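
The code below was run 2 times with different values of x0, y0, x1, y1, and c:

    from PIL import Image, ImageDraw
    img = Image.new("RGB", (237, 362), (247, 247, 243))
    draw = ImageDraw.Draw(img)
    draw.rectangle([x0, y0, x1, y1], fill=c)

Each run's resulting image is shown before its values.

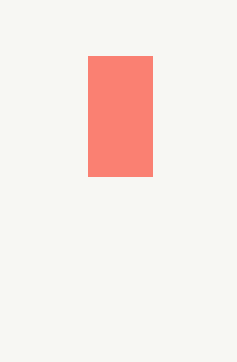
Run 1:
x0 = 88
y0 = 56
x1 = 152
y1 = 176
c = 'salmon'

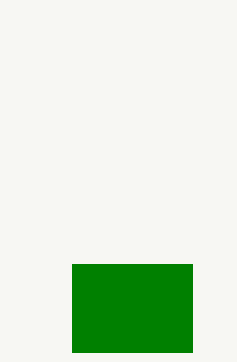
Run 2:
x0 = 72; y0 = 264; x1 = 192; y1 = 352; c = 'green'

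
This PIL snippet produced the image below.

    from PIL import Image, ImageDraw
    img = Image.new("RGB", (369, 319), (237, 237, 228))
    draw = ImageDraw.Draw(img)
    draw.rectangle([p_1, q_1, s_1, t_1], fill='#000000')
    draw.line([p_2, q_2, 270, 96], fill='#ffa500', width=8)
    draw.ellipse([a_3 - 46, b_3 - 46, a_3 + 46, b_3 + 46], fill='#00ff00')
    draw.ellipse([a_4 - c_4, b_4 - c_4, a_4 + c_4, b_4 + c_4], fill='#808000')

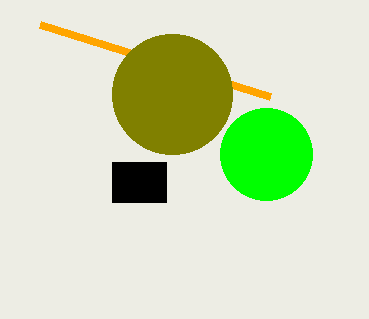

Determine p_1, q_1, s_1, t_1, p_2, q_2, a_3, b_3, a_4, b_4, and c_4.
p_1 = 112, q_1 = 162, s_1 = 166, t_1 = 202, p_2 = 40, q_2 = 24, a_3 = 266, b_3 = 154, a_4 = 172, b_4 = 94, c_4 = 60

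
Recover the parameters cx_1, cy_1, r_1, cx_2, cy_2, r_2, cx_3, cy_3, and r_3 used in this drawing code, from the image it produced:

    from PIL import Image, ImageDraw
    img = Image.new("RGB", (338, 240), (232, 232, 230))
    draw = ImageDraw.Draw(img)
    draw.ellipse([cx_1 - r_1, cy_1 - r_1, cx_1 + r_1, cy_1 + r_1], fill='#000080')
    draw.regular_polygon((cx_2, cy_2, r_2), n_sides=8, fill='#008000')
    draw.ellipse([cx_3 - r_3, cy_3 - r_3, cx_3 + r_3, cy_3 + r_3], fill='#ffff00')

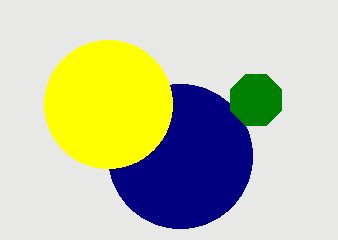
cx_1 = 180, cy_1 = 156, r_1 = 72, cx_2 = 256, cy_2 = 100, r_2 = 28, cx_3 = 108, cy_3 = 104, r_3 = 64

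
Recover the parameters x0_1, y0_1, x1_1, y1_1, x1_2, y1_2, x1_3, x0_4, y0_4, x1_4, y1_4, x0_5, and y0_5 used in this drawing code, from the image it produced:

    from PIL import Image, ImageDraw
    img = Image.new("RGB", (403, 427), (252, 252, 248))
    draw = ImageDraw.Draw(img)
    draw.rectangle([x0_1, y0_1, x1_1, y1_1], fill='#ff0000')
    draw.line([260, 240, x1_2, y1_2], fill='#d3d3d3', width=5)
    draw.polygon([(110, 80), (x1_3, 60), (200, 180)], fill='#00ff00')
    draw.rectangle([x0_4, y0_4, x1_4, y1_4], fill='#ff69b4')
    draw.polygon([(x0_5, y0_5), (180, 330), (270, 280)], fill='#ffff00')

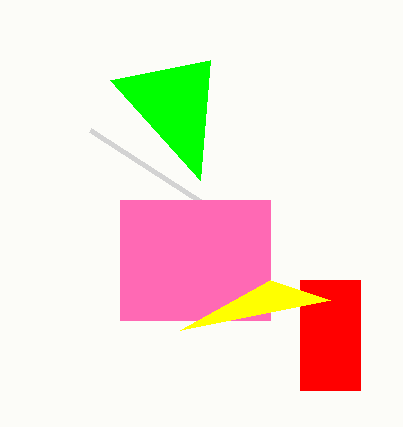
x0_1 = 300
y0_1 = 280
x1_1 = 360
y1_1 = 390
x1_2 = 90
y1_2 = 130
x1_3 = 210
x0_4 = 120
y0_4 = 200
x1_4 = 270
y1_4 = 320
x0_5 = 330
y0_5 = 300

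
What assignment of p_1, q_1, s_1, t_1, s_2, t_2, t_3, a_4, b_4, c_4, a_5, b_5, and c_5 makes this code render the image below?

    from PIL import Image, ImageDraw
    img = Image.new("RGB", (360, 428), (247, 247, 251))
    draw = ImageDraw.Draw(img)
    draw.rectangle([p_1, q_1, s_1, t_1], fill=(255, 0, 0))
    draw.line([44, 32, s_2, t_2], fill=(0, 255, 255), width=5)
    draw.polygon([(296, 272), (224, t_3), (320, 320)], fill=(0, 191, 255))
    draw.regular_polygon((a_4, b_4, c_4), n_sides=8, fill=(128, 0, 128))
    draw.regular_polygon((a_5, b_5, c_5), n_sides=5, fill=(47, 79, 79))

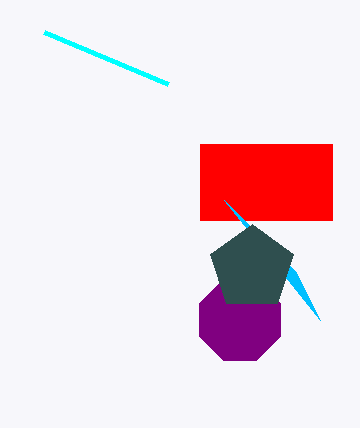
p_1 = 200, q_1 = 144, s_1 = 332, t_1 = 220, s_2 = 168, t_2 = 84, t_3 = 200, a_4 = 240, b_4 = 320, c_4 = 44, a_5 = 252, b_5 = 268, c_5 = 44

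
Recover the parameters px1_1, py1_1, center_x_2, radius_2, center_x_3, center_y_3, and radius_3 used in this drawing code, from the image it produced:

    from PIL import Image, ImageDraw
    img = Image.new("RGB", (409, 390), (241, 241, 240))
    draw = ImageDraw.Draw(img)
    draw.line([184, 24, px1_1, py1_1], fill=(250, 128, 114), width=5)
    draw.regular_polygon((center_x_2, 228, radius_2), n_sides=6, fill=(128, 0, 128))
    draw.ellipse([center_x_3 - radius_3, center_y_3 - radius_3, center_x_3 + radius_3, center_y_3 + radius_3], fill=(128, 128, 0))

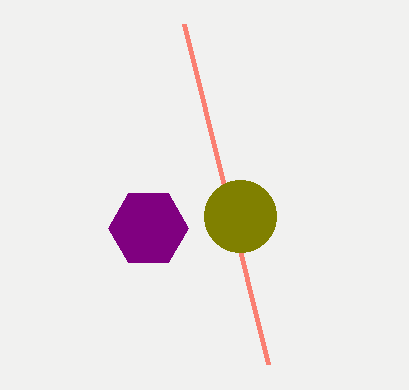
px1_1 = 268; py1_1 = 364; center_x_2 = 148; radius_2 = 40; center_x_3 = 240; center_y_3 = 216; radius_3 = 36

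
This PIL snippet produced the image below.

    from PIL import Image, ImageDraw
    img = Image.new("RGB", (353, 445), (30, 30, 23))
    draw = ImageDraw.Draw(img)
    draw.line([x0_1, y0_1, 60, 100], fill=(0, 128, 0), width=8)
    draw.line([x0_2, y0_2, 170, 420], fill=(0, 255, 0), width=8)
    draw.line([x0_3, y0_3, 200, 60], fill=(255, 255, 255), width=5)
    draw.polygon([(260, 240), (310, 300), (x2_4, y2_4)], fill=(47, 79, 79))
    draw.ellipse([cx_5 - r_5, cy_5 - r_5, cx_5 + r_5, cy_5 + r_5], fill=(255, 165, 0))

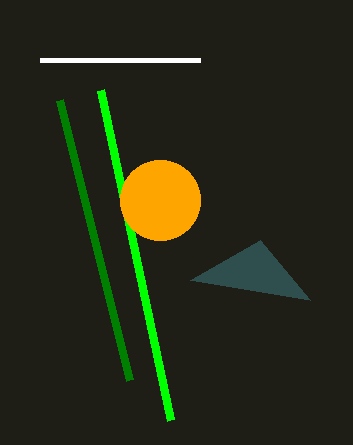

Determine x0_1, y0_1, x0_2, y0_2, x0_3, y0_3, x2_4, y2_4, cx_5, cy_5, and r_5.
x0_1 = 130, y0_1 = 380, x0_2 = 100, y0_2 = 90, x0_3 = 40, y0_3 = 60, x2_4 = 190, y2_4 = 280, cx_5 = 160, cy_5 = 200, r_5 = 40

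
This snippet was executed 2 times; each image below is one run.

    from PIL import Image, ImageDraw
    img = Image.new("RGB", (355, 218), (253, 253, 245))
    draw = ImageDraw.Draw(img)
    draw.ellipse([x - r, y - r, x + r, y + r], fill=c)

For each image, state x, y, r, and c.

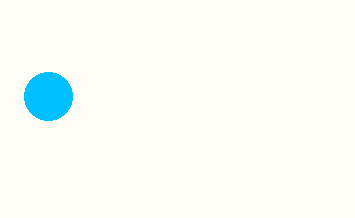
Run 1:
x = 48, y = 96, r = 24, c = 'deepskyblue'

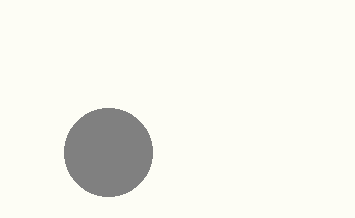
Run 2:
x = 108
y = 152
r = 44
c = 'gray'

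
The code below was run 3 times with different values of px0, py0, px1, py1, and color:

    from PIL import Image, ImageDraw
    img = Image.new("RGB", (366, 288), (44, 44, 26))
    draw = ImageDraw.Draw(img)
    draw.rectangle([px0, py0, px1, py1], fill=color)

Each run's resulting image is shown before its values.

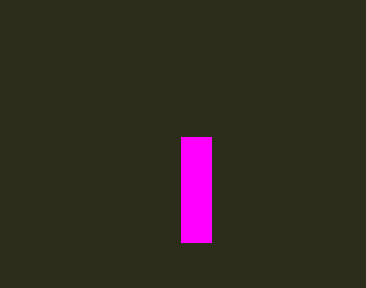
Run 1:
px0 = 181, py0 = 137, px1 = 211, py1 = 242, color = 'magenta'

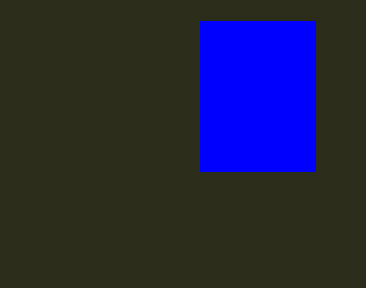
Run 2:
px0 = 200, py0 = 21, px1 = 315, py1 = 171, color = 'blue'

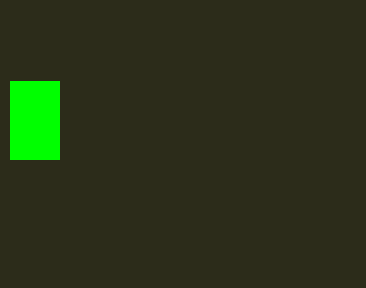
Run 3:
px0 = 10, py0 = 81, px1 = 59, py1 = 159, color = 'lime'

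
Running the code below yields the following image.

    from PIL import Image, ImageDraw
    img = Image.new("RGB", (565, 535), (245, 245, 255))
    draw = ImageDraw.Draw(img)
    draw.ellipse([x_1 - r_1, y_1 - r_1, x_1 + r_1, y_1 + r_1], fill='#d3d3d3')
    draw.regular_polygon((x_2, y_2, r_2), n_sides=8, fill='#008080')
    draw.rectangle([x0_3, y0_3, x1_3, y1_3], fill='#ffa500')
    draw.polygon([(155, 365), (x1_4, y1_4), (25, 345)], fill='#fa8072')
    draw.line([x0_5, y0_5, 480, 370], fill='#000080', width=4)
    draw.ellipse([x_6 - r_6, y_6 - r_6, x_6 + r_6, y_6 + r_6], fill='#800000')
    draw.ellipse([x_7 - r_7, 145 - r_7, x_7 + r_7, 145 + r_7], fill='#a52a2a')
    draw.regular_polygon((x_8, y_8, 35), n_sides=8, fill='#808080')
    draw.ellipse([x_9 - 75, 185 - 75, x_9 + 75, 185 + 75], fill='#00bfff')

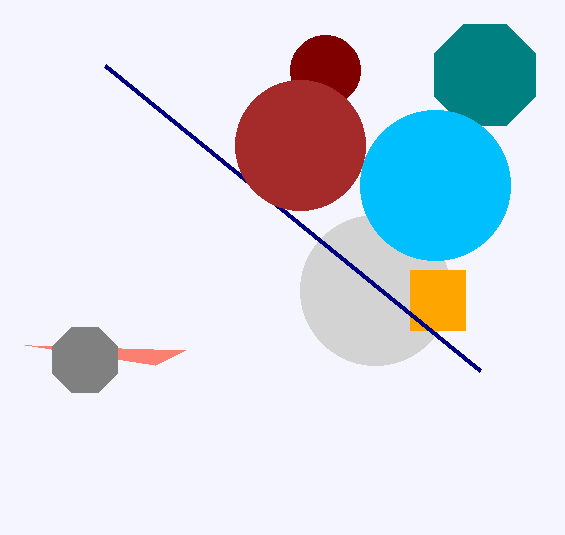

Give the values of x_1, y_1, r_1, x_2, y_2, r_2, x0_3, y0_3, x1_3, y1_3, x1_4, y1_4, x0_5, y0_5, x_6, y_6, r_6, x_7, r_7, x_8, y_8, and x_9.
x_1 = 375, y_1 = 290, r_1 = 75, x_2 = 485, y_2 = 75, r_2 = 55, x0_3 = 410, y0_3 = 270, x1_3 = 465, y1_3 = 330, x1_4 = 185, y1_4 = 350, x0_5 = 105, y0_5 = 65, x_6 = 325, y_6 = 70, r_6 = 35, x_7 = 300, r_7 = 65, x_8 = 85, y_8 = 360, x_9 = 435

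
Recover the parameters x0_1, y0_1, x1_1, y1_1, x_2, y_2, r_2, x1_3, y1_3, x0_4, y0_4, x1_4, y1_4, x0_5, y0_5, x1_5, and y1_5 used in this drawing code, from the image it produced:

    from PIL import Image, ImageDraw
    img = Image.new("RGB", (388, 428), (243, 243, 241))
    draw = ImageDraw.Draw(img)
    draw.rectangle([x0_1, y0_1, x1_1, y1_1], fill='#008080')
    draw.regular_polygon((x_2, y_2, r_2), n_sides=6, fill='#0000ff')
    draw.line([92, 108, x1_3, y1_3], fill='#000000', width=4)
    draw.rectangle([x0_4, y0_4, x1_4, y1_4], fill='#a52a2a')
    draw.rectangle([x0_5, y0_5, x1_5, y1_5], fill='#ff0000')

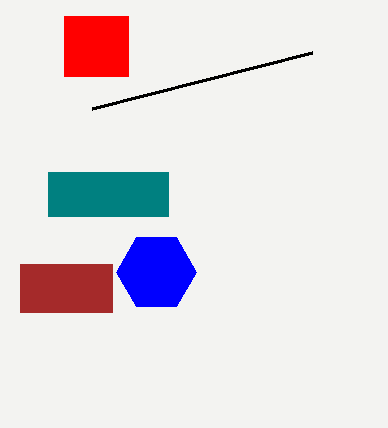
x0_1 = 48
y0_1 = 172
x1_1 = 168
y1_1 = 216
x_2 = 156
y_2 = 272
r_2 = 40
x1_3 = 312
y1_3 = 52
x0_4 = 20
y0_4 = 264
x1_4 = 112
y1_4 = 312
x0_5 = 64
y0_5 = 16
x1_5 = 128
y1_5 = 76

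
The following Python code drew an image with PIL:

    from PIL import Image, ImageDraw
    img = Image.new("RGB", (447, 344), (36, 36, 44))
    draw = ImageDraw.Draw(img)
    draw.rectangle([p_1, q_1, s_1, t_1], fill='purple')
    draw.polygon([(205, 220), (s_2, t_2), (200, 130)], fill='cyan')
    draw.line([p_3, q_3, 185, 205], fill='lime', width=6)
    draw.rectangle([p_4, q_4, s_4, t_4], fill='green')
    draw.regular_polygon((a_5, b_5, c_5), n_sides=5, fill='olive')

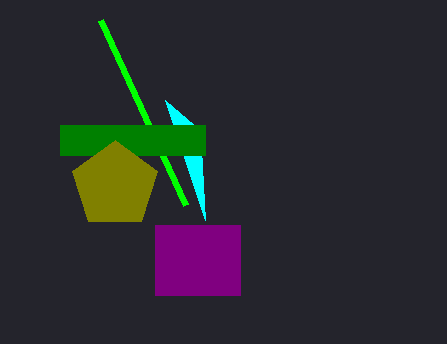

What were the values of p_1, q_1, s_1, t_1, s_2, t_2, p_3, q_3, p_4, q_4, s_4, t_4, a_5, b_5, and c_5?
p_1 = 155
q_1 = 225
s_1 = 240
t_1 = 295
s_2 = 165
t_2 = 100
p_3 = 100
q_3 = 20
p_4 = 60
q_4 = 125
s_4 = 205
t_4 = 155
a_5 = 115
b_5 = 185
c_5 = 45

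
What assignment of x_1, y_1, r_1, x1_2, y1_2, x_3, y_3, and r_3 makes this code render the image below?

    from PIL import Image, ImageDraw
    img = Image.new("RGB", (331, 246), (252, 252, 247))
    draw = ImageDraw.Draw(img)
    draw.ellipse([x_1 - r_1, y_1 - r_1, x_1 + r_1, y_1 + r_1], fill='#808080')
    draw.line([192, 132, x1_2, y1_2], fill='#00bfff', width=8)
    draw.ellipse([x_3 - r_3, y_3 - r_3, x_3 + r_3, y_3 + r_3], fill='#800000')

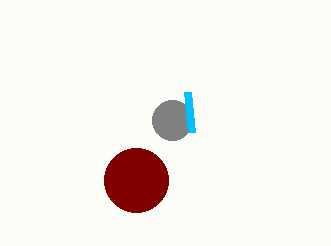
x_1 = 172
y_1 = 120
r_1 = 20
x1_2 = 188
y1_2 = 92
x_3 = 136
y_3 = 180
r_3 = 32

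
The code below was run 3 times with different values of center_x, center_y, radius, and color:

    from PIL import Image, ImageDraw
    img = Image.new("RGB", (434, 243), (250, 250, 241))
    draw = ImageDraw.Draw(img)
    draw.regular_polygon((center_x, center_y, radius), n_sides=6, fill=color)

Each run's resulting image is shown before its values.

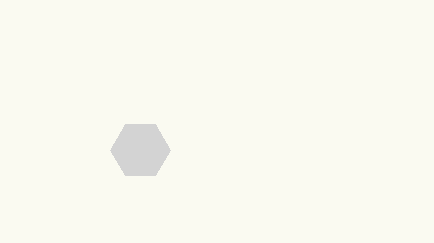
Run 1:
center_x = 140; center_y = 150; radius = 30; color = 'lightgray'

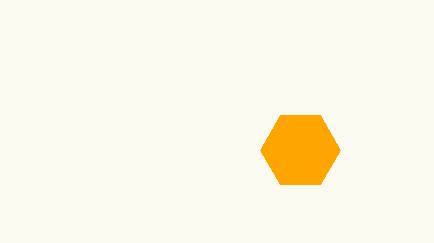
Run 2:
center_x = 300
center_y = 150
radius = 40
color = 'orange'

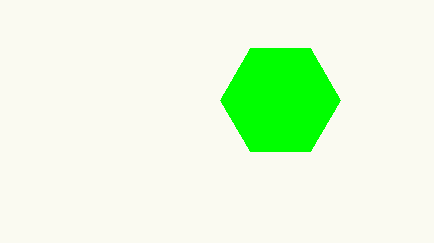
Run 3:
center_x = 280, center_y = 100, radius = 60, color = 'lime'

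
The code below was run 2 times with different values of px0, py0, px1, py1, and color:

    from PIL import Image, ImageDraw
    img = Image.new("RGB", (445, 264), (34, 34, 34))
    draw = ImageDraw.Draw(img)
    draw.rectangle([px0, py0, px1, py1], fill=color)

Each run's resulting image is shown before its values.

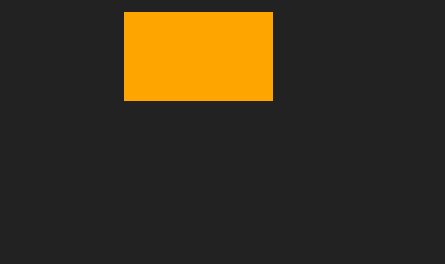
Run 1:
px0 = 124; py0 = 12; px1 = 272; py1 = 100; color = 'orange'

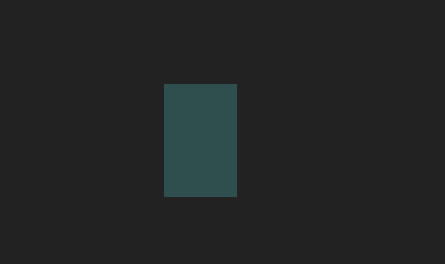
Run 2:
px0 = 164
py0 = 84
px1 = 236
py1 = 196
color = 'darkslategray'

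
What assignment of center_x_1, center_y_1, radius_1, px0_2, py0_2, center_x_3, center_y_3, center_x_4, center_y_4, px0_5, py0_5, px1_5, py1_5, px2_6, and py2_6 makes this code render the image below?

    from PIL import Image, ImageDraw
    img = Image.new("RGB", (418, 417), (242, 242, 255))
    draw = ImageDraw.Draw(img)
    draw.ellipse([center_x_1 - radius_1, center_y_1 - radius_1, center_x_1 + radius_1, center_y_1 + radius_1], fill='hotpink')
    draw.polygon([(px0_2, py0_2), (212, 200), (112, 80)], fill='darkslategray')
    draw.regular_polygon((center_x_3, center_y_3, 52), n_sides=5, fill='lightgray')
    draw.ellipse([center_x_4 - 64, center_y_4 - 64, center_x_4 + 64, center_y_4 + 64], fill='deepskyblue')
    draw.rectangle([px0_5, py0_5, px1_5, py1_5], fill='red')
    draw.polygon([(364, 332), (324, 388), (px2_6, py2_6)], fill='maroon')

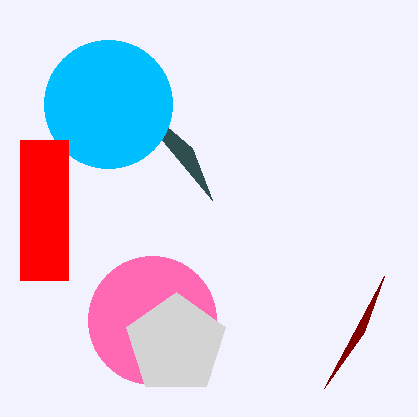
center_x_1 = 152; center_y_1 = 320; radius_1 = 64; px0_2 = 192; py0_2 = 148; center_x_3 = 176; center_y_3 = 344; center_x_4 = 108; center_y_4 = 104; px0_5 = 20; py0_5 = 140; px1_5 = 68; py1_5 = 280; px2_6 = 384; py2_6 = 276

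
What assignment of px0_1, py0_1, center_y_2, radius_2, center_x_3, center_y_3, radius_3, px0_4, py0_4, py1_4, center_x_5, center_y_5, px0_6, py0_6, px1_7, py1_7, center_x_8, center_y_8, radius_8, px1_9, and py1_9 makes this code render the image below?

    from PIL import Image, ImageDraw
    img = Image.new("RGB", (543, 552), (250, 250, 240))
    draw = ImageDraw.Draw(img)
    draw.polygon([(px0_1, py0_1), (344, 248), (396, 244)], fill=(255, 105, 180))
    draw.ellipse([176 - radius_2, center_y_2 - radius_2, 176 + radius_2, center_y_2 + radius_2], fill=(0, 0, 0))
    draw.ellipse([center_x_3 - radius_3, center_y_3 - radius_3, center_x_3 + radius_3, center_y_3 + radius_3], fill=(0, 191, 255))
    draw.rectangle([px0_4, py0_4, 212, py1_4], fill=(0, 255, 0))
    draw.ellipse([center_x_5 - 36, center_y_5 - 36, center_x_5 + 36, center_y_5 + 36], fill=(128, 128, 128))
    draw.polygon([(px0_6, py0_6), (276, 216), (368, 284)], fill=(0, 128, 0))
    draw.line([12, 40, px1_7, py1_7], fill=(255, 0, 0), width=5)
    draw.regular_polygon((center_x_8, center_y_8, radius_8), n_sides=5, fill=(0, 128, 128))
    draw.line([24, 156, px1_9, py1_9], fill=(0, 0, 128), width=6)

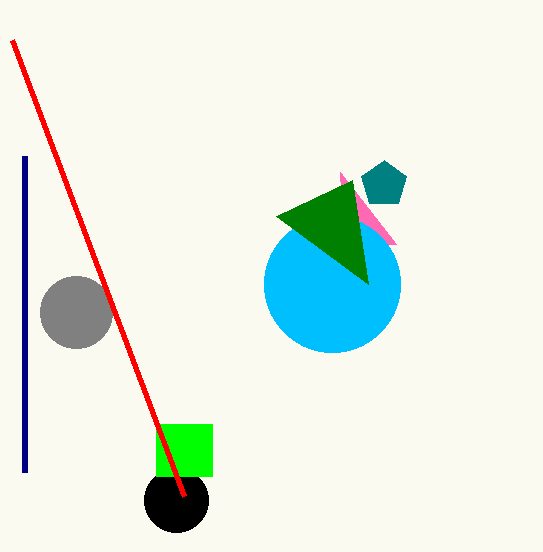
px0_1 = 340; py0_1 = 172; center_y_2 = 500; radius_2 = 32; center_x_3 = 332; center_y_3 = 284; radius_3 = 68; px0_4 = 156; py0_4 = 424; py1_4 = 476; center_x_5 = 76; center_y_5 = 312; px0_6 = 352; py0_6 = 180; px1_7 = 184; py1_7 = 496; center_x_8 = 384; center_y_8 = 184; radius_8 = 24; px1_9 = 24; py1_9 = 472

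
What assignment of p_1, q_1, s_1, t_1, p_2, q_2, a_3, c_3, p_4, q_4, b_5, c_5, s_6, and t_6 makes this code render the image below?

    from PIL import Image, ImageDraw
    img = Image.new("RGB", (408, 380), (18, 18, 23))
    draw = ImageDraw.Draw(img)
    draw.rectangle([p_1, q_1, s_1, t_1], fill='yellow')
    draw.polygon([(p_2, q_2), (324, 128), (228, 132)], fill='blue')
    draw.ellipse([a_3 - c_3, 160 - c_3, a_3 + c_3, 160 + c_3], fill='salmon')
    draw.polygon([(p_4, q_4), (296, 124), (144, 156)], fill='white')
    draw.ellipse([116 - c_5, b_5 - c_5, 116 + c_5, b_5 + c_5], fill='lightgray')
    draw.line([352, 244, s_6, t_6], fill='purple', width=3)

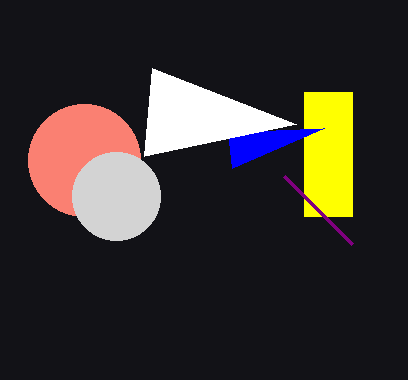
p_1 = 304, q_1 = 92, s_1 = 352, t_1 = 216, p_2 = 232, q_2 = 168, a_3 = 84, c_3 = 56, p_4 = 152, q_4 = 68, b_5 = 196, c_5 = 44, s_6 = 284, t_6 = 176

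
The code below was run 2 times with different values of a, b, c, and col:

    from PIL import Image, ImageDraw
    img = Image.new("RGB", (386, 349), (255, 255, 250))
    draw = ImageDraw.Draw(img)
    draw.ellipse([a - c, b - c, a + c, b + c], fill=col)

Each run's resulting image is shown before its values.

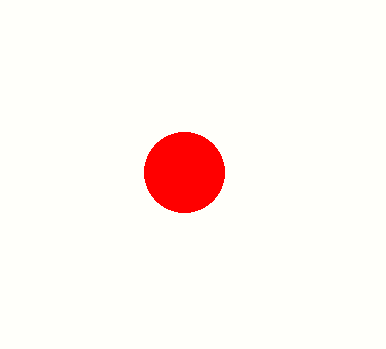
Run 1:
a = 184; b = 172; c = 40; col = 'red'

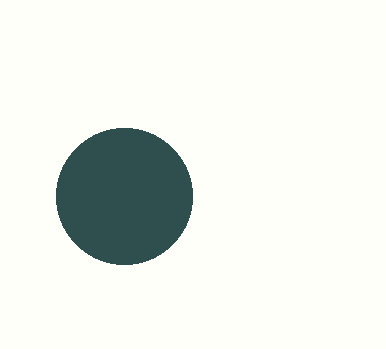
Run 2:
a = 124, b = 196, c = 68, col = 'darkslategray'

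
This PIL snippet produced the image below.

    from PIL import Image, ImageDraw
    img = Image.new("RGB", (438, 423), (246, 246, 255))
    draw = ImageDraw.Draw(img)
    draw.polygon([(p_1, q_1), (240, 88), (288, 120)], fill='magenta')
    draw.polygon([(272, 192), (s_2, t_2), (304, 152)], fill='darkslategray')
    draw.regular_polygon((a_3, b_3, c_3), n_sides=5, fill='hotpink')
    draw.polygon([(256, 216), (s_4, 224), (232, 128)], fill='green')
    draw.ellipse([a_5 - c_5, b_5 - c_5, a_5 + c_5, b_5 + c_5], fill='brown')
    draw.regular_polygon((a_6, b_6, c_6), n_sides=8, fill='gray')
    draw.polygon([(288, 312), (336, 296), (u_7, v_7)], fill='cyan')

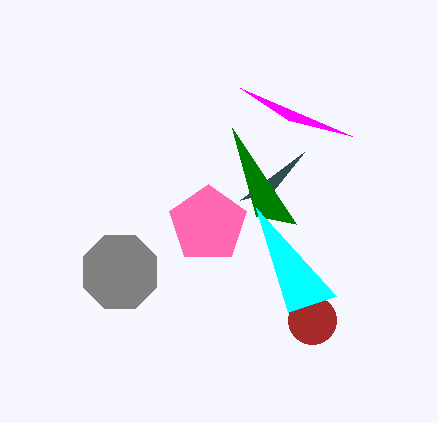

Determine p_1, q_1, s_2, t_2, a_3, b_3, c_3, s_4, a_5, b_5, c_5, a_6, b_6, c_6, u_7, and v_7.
p_1 = 352, q_1 = 136, s_2 = 240, t_2 = 200, a_3 = 208, b_3 = 224, c_3 = 40, s_4 = 296, a_5 = 312, b_5 = 320, c_5 = 24, a_6 = 120, b_6 = 272, c_6 = 40, u_7 = 256, v_7 = 208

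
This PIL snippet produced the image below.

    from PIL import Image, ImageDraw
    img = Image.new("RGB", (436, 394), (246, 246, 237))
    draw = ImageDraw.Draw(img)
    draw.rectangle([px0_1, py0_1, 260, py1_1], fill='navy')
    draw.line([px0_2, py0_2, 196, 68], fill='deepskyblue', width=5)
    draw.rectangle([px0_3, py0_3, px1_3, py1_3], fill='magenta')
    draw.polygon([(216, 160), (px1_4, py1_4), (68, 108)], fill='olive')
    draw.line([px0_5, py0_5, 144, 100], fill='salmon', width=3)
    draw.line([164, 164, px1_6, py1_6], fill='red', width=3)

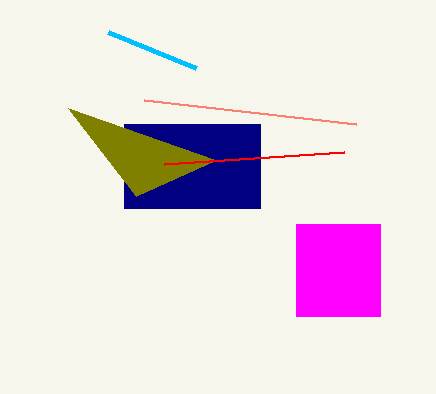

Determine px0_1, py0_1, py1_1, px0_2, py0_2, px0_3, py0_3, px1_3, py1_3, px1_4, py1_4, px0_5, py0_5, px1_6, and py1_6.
px0_1 = 124; py0_1 = 124; py1_1 = 208; px0_2 = 108; py0_2 = 32; px0_3 = 296; py0_3 = 224; px1_3 = 380; py1_3 = 316; px1_4 = 136; py1_4 = 196; px0_5 = 356; py0_5 = 124; px1_6 = 344; py1_6 = 152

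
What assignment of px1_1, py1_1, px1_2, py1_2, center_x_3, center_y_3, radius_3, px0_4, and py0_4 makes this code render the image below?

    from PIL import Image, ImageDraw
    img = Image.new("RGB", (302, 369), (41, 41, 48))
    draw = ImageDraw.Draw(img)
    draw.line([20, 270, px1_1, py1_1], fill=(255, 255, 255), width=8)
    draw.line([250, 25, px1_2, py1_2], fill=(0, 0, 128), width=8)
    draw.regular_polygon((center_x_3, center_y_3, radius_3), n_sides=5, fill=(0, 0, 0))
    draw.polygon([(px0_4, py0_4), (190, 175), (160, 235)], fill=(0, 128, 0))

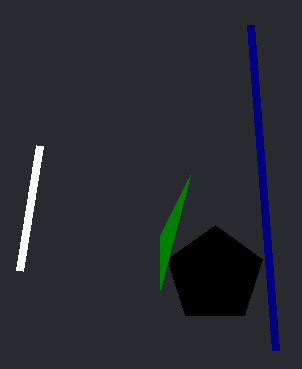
px1_1 = 40; py1_1 = 145; px1_2 = 275; py1_2 = 350; center_x_3 = 215; center_y_3 = 275; radius_3 = 50; px0_4 = 160; py0_4 = 290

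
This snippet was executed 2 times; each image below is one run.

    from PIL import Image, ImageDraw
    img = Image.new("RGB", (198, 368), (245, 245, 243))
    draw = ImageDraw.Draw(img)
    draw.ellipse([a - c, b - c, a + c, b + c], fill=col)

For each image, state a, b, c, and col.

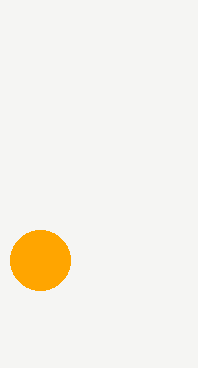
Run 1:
a = 40; b = 260; c = 30; col = 'orange'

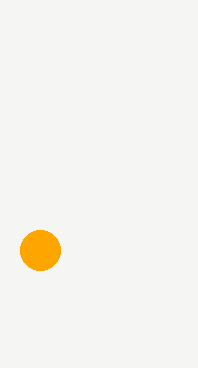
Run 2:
a = 40; b = 250; c = 20; col = 'orange'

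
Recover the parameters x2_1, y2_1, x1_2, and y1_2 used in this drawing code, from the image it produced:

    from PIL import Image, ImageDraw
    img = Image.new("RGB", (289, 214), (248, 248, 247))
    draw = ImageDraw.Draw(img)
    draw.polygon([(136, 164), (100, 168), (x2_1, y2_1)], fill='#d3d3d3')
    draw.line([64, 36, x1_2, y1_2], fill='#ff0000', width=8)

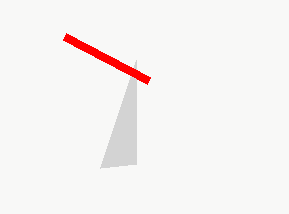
x2_1 = 136
y2_1 = 60
x1_2 = 148
y1_2 = 80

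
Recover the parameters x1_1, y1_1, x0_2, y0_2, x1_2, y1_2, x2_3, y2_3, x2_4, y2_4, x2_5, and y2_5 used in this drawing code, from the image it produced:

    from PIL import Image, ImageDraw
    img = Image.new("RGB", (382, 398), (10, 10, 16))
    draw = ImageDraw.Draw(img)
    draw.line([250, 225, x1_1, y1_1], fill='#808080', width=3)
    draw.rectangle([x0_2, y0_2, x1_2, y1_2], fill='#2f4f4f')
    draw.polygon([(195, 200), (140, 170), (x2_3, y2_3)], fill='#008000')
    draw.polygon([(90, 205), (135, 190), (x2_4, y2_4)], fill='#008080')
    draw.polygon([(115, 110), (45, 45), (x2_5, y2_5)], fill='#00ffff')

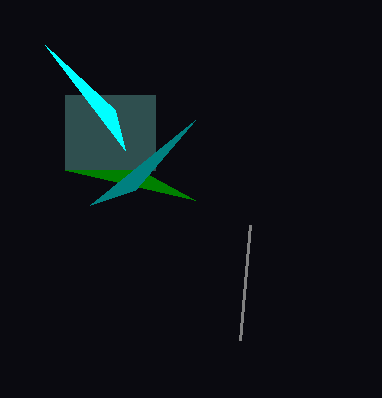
x1_1 = 240; y1_1 = 340; x0_2 = 65; y0_2 = 95; x1_2 = 155; y1_2 = 170; x2_3 = 65; y2_3 = 170; x2_4 = 195; y2_4 = 120; x2_5 = 125; y2_5 = 150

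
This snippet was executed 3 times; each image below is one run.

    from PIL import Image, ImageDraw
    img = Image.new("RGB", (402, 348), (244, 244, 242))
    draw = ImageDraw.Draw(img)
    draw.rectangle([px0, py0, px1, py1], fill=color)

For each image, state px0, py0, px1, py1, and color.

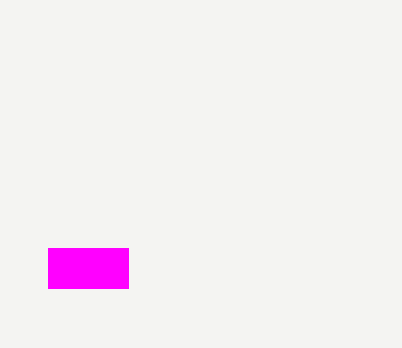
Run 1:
px0 = 48, py0 = 248, px1 = 128, py1 = 288, color = 'magenta'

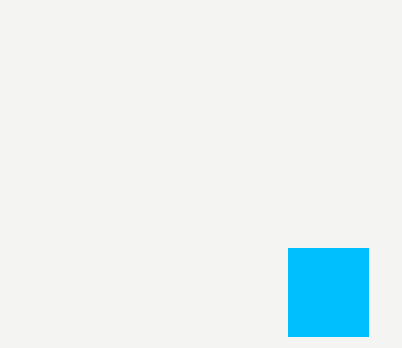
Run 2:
px0 = 288, py0 = 248, px1 = 368, py1 = 336, color = 'deepskyblue'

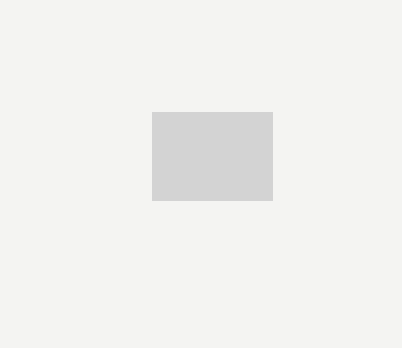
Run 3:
px0 = 152, py0 = 112, px1 = 272, py1 = 200, color = 'lightgray'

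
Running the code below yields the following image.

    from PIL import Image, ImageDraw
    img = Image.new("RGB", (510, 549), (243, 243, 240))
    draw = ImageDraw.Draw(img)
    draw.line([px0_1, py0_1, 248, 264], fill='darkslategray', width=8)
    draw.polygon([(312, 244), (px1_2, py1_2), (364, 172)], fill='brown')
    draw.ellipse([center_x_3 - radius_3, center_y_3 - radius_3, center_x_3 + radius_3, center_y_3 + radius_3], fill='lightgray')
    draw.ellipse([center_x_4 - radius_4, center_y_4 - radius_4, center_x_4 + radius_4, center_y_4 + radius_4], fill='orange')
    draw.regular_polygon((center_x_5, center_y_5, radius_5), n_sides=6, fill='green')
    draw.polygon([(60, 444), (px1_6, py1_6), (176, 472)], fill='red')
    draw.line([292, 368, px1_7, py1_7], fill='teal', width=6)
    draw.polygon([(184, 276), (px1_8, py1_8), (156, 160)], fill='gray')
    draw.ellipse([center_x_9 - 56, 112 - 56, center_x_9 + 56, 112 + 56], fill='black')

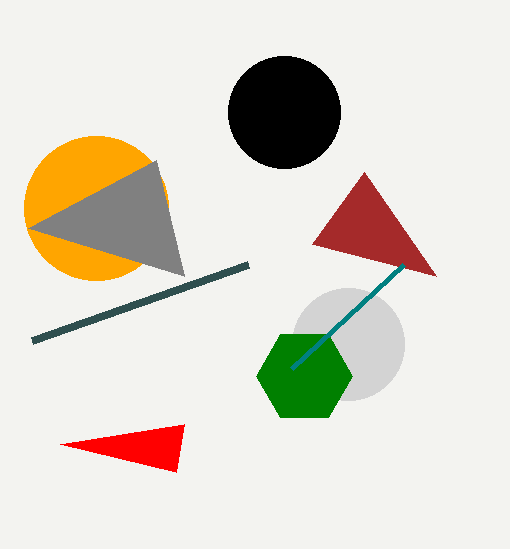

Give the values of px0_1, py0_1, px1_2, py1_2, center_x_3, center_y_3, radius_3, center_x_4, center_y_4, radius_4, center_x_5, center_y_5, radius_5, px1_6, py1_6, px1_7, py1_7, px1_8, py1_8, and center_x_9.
px0_1 = 32; py0_1 = 340; px1_2 = 436; py1_2 = 276; center_x_3 = 348; center_y_3 = 344; radius_3 = 56; center_x_4 = 96; center_y_4 = 208; radius_4 = 72; center_x_5 = 304; center_y_5 = 376; radius_5 = 48; px1_6 = 184; py1_6 = 424; px1_7 = 404; py1_7 = 264; px1_8 = 28; py1_8 = 228; center_x_9 = 284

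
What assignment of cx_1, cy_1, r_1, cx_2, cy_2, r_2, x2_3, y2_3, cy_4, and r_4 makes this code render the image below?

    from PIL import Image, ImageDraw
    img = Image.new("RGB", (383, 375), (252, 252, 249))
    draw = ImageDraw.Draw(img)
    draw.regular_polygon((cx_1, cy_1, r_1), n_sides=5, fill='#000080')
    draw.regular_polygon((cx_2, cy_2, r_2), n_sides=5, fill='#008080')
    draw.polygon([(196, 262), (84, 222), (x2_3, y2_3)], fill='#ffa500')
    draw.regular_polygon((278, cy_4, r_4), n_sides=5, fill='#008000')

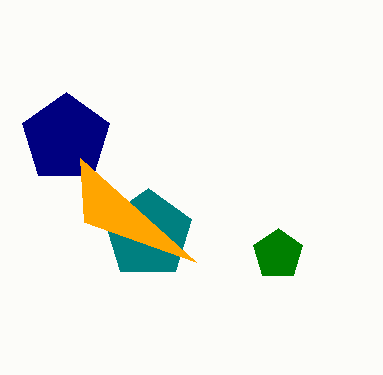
cx_1 = 66, cy_1 = 138, r_1 = 46, cx_2 = 148, cy_2 = 234, r_2 = 46, x2_3 = 80, y2_3 = 158, cy_4 = 254, r_4 = 26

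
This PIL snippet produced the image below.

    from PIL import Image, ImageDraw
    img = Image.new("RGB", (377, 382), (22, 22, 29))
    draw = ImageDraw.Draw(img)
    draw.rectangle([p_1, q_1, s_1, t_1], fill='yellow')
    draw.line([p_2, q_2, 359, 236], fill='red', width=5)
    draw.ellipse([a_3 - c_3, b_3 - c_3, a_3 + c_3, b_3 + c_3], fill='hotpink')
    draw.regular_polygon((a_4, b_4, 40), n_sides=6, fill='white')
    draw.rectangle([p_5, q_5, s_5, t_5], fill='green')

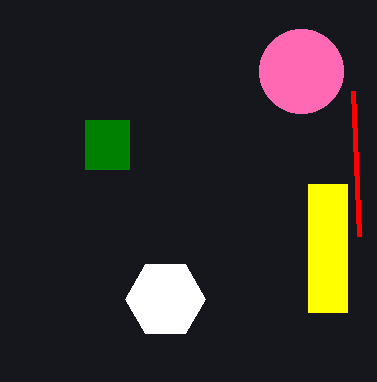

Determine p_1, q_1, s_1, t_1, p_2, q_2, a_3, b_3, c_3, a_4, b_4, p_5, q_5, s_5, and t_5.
p_1 = 308, q_1 = 184, s_1 = 347, t_1 = 312, p_2 = 353, q_2 = 91, a_3 = 301, b_3 = 71, c_3 = 42, a_4 = 165, b_4 = 299, p_5 = 85, q_5 = 120, s_5 = 129, t_5 = 169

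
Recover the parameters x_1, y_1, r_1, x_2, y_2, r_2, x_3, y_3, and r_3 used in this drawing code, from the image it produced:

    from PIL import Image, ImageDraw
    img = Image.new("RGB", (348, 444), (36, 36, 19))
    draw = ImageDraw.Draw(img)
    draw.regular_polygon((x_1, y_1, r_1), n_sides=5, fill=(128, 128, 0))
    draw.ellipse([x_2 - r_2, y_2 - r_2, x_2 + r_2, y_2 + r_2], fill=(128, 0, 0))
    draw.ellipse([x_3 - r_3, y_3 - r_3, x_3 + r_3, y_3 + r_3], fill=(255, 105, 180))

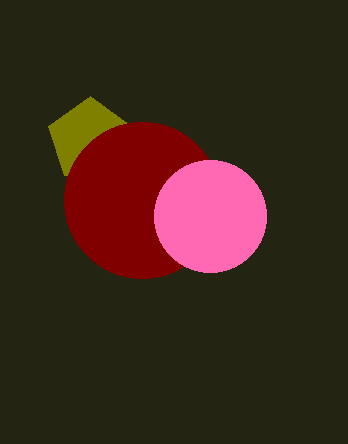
x_1 = 90, y_1 = 140, r_1 = 44, x_2 = 142, y_2 = 200, r_2 = 78, x_3 = 210, y_3 = 216, r_3 = 56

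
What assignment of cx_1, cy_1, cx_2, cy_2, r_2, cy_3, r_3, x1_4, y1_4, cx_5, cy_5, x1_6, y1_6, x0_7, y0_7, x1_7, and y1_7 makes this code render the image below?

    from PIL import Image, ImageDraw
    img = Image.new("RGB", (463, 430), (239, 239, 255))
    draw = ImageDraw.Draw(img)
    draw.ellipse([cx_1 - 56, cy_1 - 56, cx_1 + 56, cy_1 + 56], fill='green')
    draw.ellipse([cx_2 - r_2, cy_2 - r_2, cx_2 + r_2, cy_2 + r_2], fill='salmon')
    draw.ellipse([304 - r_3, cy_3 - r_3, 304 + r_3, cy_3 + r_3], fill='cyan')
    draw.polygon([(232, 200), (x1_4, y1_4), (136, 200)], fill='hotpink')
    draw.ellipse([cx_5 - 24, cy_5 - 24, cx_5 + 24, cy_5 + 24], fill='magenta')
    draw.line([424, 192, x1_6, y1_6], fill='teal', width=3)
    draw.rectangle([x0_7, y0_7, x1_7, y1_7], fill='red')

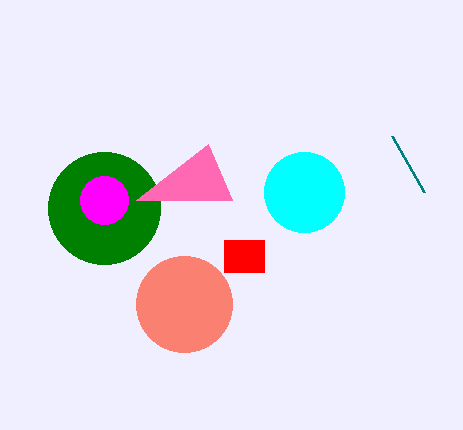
cx_1 = 104; cy_1 = 208; cx_2 = 184; cy_2 = 304; r_2 = 48; cy_3 = 192; r_3 = 40; x1_4 = 208; y1_4 = 144; cx_5 = 104; cy_5 = 200; x1_6 = 392; y1_6 = 136; x0_7 = 224; y0_7 = 240; x1_7 = 264; y1_7 = 272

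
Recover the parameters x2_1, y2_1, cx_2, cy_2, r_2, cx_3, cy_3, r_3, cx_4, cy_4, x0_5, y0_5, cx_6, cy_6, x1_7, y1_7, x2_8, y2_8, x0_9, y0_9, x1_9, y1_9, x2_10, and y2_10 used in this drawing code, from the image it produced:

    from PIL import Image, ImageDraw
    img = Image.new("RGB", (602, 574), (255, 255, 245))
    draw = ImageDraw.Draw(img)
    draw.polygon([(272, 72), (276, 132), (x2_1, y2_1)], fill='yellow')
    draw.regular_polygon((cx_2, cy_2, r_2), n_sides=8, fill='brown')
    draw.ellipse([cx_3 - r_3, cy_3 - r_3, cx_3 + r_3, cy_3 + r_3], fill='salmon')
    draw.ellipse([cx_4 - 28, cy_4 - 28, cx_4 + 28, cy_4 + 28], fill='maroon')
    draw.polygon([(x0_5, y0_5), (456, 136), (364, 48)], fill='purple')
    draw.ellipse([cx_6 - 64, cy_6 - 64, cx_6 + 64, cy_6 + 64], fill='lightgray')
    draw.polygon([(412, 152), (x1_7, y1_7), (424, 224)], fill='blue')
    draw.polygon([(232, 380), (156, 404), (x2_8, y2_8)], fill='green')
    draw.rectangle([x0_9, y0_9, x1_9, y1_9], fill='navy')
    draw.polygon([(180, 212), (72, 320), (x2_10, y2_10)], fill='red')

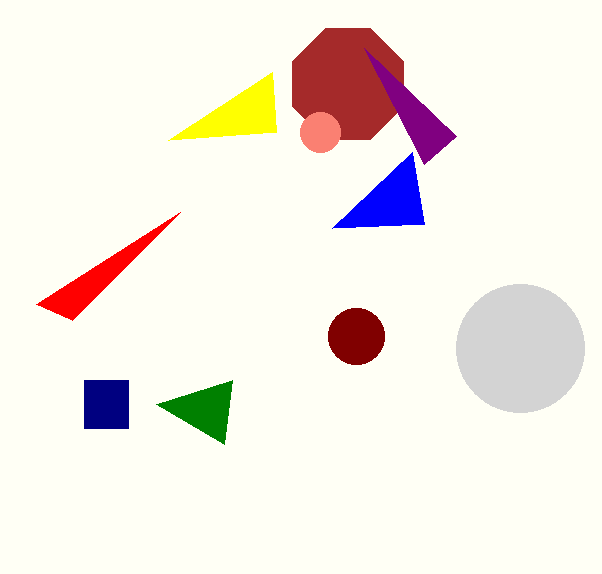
x2_1 = 168, y2_1 = 140, cx_2 = 348, cy_2 = 84, r_2 = 60, cx_3 = 320, cy_3 = 132, r_3 = 20, cx_4 = 356, cy_4 = 336, x0_5 = 424, y0_5 = 164, cx_6 = 520, cy_6 = 348, x1_7 = 332, y1_7 = 228, x2_8 = 224, y2_8 = 444, x0_9 = 84, y0_9 = 380, x1_9 = 128, y1_9 = 428, x2_10 = 36, y2_10 = 304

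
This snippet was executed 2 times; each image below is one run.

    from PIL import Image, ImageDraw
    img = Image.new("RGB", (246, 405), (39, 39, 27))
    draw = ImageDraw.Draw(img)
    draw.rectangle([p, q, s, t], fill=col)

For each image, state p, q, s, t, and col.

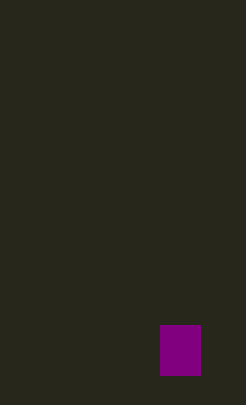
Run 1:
p = 160, q = 325, s = 200, t = 375, col = 'purple'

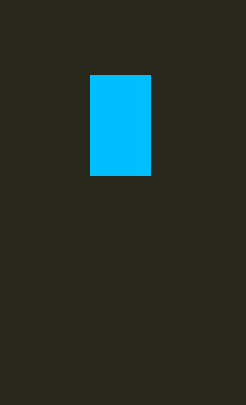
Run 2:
p = 90
q = 75
s = 150
t = 175
col = 'deepskyblue'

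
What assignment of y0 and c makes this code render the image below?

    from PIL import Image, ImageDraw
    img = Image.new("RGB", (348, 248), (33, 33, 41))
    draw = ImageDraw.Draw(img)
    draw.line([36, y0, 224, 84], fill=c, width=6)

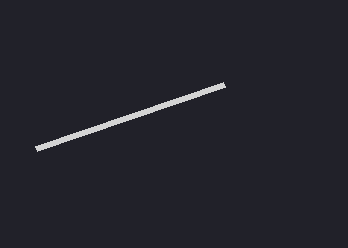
y0 = 148; c = 'lightgray'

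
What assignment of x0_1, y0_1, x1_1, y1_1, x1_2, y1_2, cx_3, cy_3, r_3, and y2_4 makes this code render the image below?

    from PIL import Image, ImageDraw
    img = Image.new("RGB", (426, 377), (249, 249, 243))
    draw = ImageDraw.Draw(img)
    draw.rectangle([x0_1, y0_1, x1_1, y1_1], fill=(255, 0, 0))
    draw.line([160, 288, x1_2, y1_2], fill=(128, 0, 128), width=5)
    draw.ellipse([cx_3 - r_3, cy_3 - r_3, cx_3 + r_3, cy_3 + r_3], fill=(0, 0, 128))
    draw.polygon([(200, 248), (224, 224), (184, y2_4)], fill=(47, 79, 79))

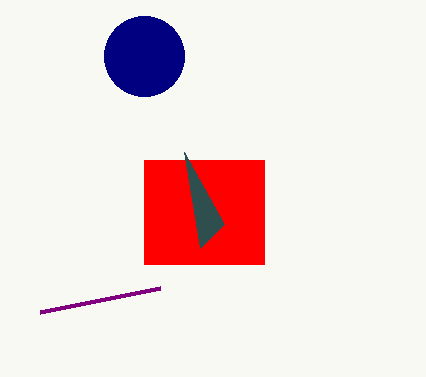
x0_1 = 144, y0_1 = 160, x1_1 = 264, y1_1 = 264, x1_2 = 40, y1_2 = 312, cx_3 = 144, cy_3 = 56, r_3 = 40, y2_4 = 152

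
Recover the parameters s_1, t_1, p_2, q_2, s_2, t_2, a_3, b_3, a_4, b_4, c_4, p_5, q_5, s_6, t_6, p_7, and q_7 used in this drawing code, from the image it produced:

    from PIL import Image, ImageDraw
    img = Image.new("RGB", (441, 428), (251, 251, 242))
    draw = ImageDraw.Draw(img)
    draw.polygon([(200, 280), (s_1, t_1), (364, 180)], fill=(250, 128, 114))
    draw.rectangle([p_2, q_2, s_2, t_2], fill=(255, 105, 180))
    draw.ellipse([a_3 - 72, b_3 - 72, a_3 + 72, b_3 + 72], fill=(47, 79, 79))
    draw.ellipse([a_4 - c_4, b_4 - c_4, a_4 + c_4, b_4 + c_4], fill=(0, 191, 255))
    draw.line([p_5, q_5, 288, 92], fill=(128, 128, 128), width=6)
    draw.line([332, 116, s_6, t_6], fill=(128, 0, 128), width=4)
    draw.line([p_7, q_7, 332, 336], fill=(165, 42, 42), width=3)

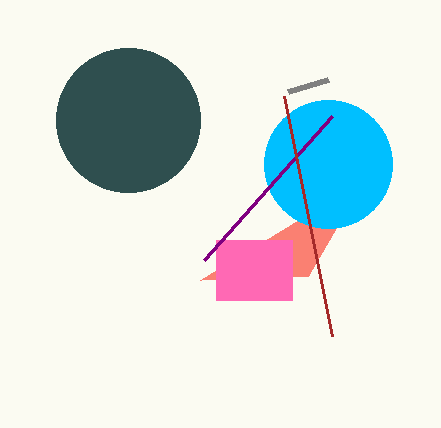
s_1 = 308
t_1 = 276
p_2 = 216
q_2 = 240
s_2 = 292
t_2 = 300
a_3 = 128
b_3 = 120
a_4 = 328
b_4 = 164
c_4 = 64
p_5 = 328
q_5 = 80
s_6 = 204
t_6 = 260
p_7 = 284
q_7 = 96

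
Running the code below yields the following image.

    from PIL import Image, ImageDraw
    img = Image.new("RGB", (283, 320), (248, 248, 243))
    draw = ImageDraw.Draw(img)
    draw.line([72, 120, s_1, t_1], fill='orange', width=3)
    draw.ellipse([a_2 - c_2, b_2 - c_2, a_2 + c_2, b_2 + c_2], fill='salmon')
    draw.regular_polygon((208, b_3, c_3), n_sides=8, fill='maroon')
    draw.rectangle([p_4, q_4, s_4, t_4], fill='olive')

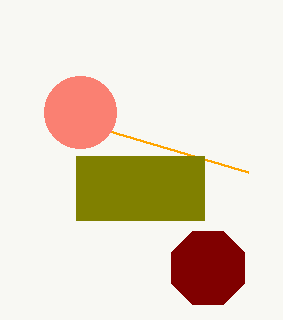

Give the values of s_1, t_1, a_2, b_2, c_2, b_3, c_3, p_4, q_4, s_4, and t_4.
s_1 = 248
t_1 = 172
a_2 = 80
b_2 = 112
c_2 = 36
b_3 = 268
c_3 = 40
p_4 = 76
q_4 = 156
s_4 = 204
t_4 = 220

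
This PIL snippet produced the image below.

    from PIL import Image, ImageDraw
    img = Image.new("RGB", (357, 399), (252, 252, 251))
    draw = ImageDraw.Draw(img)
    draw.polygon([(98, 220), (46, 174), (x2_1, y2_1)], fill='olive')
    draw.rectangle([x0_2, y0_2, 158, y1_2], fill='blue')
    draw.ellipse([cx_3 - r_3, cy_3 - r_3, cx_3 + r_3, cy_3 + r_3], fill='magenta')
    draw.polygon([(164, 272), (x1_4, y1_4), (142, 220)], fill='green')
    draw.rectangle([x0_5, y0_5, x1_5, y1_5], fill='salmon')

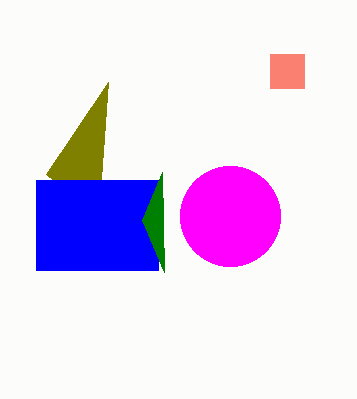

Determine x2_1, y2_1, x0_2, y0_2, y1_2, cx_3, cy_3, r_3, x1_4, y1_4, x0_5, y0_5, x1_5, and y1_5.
x2_1 = 108
y2_1 = 82
x0_2 = 36
y0_2 = 180
y1_2 = 270
cx_3 = 230
cy_3 = 216
r_3 = 50
x1_4 = 162
y1_4 = 172
x0_5 = 270
y0_5 = 54
x1_5 = 304
y1_5 = 88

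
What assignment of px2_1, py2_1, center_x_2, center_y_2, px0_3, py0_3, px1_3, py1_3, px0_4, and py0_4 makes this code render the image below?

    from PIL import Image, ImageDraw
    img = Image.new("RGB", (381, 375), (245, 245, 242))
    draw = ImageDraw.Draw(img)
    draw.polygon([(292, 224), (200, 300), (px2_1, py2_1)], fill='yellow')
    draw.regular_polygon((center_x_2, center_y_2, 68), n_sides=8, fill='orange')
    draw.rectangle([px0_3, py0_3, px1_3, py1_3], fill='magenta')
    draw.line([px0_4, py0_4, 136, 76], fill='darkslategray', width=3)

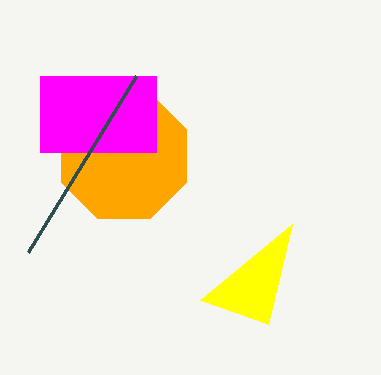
px2_1 = 268; py2_1 = 324; center_x_2 = 124; center_y_2 = 156; px0_3 = 40; py0_3 = 76; px1_3 = 156; py1_3 = 152; px0_4 = 28; py0_4 = 252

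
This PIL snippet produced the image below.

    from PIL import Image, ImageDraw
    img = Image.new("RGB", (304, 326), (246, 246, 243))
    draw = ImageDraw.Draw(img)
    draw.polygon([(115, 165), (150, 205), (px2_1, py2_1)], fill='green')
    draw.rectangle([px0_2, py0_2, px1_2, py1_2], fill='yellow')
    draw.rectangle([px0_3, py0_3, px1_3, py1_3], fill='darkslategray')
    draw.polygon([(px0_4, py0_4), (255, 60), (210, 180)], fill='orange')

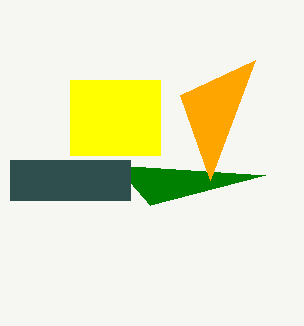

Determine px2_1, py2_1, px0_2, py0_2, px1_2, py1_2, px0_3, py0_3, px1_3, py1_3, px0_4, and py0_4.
px2_1 = 265; py2_1 = 175; px0_2 = 70; py0_2 = 80; px1_2 = 160; py1_2 = 155; px0_3 = 10; py0_3 = 160; px1_3 = 130; py1_3 = 200; px0_4 = 180; py0_4 = 95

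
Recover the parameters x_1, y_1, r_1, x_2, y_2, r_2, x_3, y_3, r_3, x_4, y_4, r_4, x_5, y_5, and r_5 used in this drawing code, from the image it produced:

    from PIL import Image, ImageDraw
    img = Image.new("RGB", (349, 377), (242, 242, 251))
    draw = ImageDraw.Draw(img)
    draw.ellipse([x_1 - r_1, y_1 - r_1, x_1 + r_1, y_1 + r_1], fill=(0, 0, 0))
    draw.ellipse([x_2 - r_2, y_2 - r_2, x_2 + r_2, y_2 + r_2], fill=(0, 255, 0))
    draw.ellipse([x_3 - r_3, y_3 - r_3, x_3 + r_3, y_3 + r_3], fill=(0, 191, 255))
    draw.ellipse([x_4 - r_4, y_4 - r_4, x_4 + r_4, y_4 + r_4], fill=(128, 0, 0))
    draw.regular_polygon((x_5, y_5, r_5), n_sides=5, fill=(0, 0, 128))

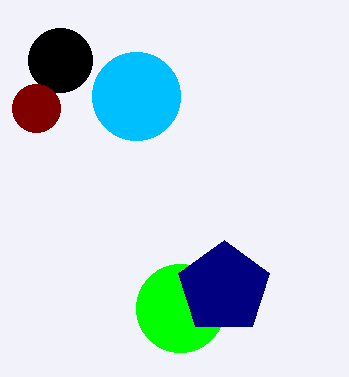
x_1 = 60, y_1 = 60, r_1 = 32, x_2 = 180, y_2 = 308, r_2 = 44, x_3 = 136, y_3 = 96, r_3 = 44, x_4 = 36, y_4 = 108, r_4 = 24, x_5 = 224, y_5 = 288, r_5 = 48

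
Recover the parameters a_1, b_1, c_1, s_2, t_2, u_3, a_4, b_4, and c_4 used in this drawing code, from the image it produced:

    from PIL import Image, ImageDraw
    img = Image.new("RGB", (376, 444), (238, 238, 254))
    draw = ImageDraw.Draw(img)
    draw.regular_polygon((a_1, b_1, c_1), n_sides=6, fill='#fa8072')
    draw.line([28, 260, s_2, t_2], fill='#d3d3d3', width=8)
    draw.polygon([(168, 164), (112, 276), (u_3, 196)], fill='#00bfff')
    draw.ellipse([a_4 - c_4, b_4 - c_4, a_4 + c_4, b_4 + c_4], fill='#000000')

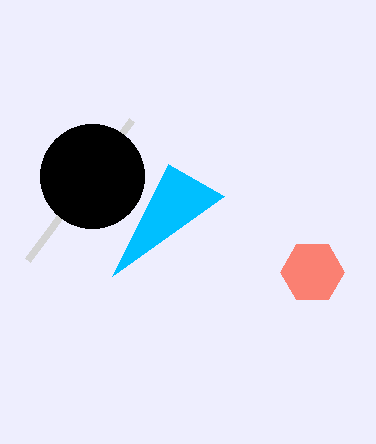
a_1 = 312
b_1 = 272
c_1 = 32
s_2 = 132
t_2 = 120
u_3 = 224
a_4 = 92
b_4 = 176
c_4 = 52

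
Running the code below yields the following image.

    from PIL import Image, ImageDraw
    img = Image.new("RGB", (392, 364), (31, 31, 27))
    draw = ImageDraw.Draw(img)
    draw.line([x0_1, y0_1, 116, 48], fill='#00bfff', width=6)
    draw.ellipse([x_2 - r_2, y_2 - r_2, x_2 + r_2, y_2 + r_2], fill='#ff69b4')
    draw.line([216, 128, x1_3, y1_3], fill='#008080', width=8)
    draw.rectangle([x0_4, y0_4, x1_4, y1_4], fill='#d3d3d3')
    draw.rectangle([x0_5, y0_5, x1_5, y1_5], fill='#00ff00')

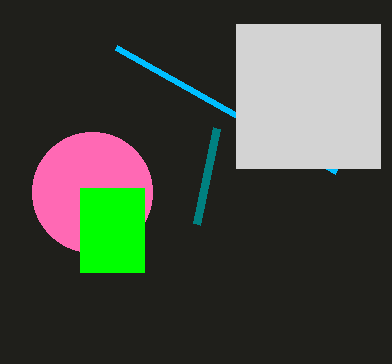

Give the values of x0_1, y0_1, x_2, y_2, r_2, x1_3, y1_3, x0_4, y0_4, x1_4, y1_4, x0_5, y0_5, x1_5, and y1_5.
x0_1 = 336
y0_1 = 172
x_2 = 92
y_2 = 192
r_2 = 60
x1_3 = 196
y1_3 = 224
x0_4 = 236
y0_4 = 24
x1_4 = 380
y1_4 = 168
x0_5 = 80
y0_5 = 188
x1_5 = 144
y1_5 = 272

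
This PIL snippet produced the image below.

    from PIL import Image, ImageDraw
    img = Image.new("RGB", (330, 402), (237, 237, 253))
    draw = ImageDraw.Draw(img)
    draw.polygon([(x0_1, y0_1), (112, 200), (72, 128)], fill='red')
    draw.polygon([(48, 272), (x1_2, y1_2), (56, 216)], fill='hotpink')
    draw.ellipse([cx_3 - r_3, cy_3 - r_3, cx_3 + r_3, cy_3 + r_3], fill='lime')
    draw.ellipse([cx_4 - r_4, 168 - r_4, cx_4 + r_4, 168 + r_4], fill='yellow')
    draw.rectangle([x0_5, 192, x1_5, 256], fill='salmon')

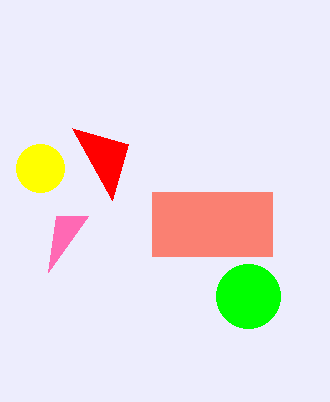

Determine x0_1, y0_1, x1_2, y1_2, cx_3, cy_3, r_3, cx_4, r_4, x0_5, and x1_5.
x0_1 = 128, y0_1 = 144, x1_2 = 88, y1_2 = 216, cx_3 = 248, cy_3 = 296, r_3 = 32, cx_4 = 40, r_4 = 24, x0_5 = 152, x1_5 = 272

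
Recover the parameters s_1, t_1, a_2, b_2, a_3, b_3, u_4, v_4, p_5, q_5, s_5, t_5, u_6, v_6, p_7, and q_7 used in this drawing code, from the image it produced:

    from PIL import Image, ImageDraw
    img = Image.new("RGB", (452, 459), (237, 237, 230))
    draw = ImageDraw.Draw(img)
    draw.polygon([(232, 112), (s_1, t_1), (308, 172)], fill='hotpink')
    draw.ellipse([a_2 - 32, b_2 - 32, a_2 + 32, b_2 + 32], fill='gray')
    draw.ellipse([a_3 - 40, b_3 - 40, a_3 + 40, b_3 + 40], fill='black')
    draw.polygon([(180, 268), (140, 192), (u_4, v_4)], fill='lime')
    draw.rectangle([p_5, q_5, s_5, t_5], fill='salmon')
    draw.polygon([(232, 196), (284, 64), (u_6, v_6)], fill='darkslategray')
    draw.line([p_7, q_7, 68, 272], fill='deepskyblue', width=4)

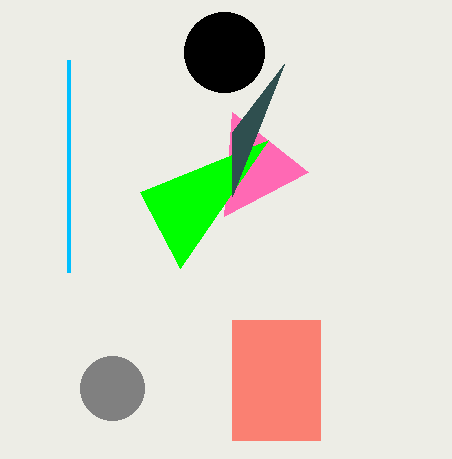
s_1 = 224, t_1 = 216, a_2 = 112, b_2 = 388, a_3 = 224, b_3 = 52, u_4 = 268, v_4 = 140, p_5 = 232, q_5 = 320, s_5 = 320, t_5 = 440, u_6 = 232, v_6 = 132, p_7 = 68, q_7 = 60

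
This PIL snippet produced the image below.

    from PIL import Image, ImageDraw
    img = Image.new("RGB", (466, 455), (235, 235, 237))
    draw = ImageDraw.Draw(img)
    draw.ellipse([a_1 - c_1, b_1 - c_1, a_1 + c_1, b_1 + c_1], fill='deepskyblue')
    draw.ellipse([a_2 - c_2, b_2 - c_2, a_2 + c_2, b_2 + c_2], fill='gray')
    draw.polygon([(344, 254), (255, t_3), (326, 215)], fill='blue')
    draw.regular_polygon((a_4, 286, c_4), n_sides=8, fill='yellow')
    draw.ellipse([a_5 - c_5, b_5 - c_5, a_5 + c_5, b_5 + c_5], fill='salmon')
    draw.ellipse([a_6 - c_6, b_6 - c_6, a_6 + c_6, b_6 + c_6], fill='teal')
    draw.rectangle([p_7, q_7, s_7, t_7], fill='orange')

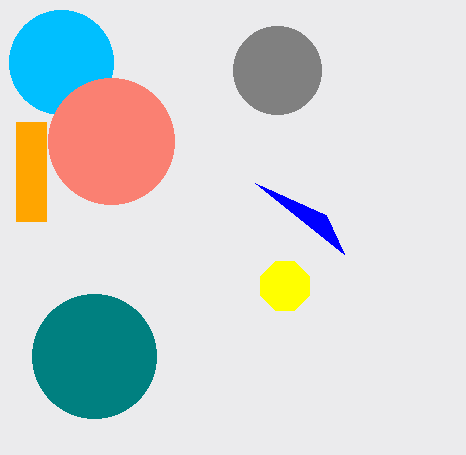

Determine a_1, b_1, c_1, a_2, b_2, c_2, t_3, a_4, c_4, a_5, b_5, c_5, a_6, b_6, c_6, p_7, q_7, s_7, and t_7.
a_1 = 61, b_1 = 62, c_1 = 52, a_2 = 277, b_2 = 70, c_2 = 44, t_3 = 183, a_4 = 285, c_4 = 26, a_5 = 111, b_5 = 141, c_5 = 63, a_6 = 94, b_6 = 356, c_6 = 62, p_7 = 16, q_7 = 122, s_7 = 46, t_7 = 221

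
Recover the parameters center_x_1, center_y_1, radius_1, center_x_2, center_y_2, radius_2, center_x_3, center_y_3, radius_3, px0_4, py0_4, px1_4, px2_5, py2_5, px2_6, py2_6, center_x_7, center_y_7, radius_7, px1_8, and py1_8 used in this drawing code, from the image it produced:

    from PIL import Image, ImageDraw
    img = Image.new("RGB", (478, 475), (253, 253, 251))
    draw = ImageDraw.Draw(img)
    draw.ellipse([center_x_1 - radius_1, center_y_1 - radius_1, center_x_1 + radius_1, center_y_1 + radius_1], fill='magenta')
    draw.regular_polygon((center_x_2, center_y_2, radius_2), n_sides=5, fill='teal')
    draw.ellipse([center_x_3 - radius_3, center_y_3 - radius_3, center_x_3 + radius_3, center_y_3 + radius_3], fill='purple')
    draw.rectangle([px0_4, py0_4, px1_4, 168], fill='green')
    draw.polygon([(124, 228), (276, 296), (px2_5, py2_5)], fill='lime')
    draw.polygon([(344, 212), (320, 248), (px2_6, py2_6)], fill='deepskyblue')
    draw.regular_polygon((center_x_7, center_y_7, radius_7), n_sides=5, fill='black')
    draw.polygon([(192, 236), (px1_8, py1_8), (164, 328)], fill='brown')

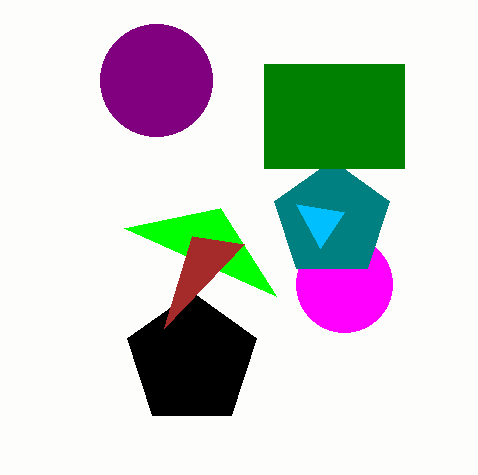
center_x_1 = 344
center_y_1 = 284
radius_1 = 48
center_x_2 = 332
center_y_2 = 220
radius_2 = 60
center_x_3 = 156
center_y_3 = 80
radius_3 = 56
px0_4 = 264
py0_4 = 64
px1_4 = 404
px2_5 = 220
py2_5 = 208
px2_6 = 296
py2_6 = 204
center_x_7 = 192
center_y_7 = 360
radius_7 = 68
px1_8 = 244
py1_8 = 244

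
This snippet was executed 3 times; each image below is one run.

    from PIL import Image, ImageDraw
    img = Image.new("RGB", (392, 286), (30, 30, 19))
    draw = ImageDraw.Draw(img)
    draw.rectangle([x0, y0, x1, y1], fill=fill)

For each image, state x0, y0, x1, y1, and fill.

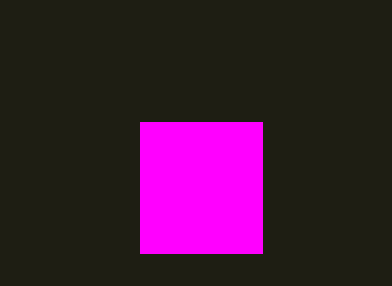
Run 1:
x0 = 140
y0 = 122
x1 = 262
y1 = 253
fill = 'magenta'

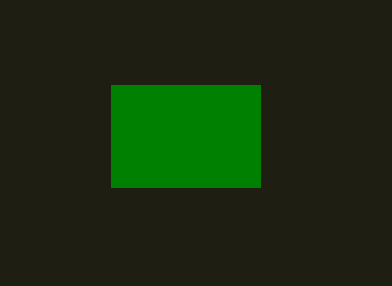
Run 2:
x0 = 111, y0 = 85, x1 = 260, y1 = 187, fill = 'green'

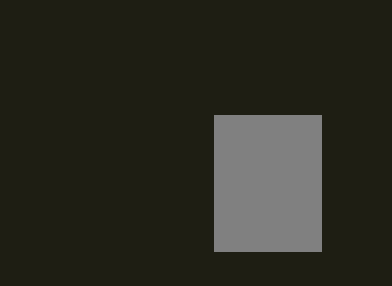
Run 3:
x0 = 214, y0 = 115, x1 = 321, y1 = 251, fill = 'gray'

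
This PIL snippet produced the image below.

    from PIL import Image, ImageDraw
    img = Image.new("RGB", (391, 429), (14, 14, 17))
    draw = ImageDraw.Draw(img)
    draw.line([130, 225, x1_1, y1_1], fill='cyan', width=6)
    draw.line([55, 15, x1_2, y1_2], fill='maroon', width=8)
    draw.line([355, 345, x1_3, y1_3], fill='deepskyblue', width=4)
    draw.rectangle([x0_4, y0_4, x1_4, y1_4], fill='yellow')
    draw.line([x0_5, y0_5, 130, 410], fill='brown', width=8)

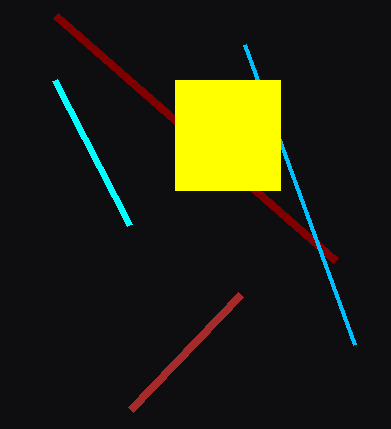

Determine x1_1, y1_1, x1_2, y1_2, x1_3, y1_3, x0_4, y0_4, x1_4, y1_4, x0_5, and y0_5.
x1_1 = 55, y1_1 = 80, x1_2 = 335, y1_2 = 260, x1_3 = 245, y1_3 = 45, x0_4 = 175, y0_4 = 80, x1_4 = 280, y1_4 = 190, x0_5 = 240, y0_5 = 295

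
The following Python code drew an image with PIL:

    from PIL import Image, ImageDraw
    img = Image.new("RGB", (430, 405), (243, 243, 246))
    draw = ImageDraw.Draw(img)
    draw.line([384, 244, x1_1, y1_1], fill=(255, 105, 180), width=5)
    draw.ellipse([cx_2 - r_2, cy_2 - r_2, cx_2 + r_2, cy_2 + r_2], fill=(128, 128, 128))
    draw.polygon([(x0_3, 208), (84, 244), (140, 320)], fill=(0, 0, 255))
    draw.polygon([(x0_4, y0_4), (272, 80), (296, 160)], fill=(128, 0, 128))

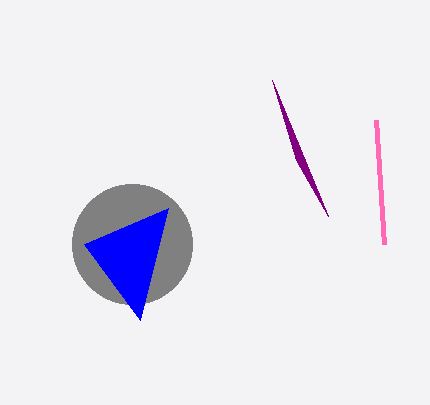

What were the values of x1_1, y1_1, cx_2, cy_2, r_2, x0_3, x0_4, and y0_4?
x1_1 = 376, y1_1 = 120, cx_2 = 132, cy_2 = 244, r_2 = 60, x0_3 = 168, x0_4 = 328, y0_4 = 216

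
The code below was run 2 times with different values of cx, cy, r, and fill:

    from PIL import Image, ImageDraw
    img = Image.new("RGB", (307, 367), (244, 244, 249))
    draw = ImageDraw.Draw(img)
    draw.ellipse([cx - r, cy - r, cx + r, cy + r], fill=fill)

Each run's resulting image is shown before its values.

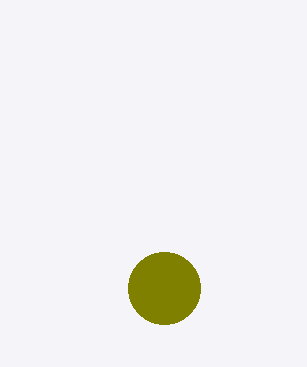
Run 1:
cx = 164, cy = 288, r = 36, fill = 'olive'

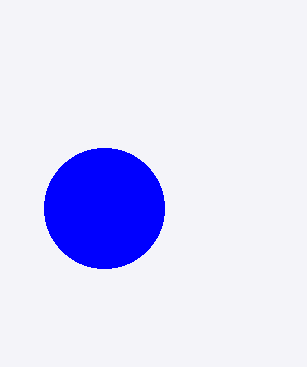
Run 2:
cx = 104, cy = 208, r = 60, fill = 'blue'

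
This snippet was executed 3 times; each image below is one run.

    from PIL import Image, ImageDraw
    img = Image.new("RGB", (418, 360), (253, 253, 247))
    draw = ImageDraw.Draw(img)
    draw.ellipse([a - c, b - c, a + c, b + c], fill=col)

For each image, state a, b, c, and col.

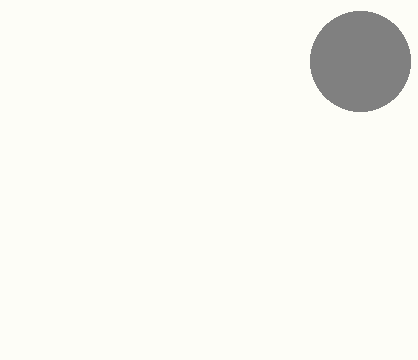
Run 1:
a = 360
b = 61
c = 50
col = 'gray'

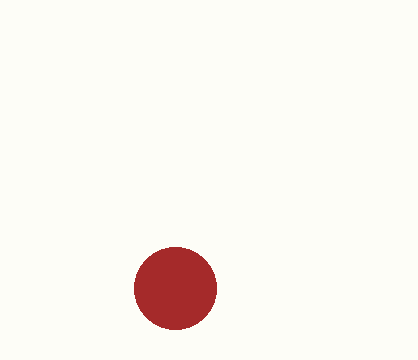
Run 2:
a = 175, b = 288, c = 41, col = 'brown'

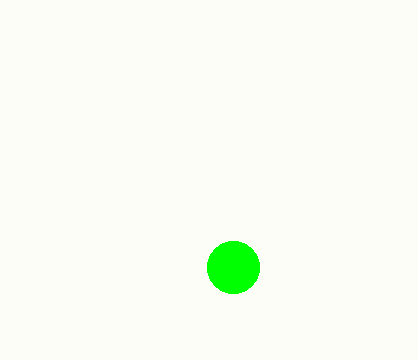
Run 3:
a = 233; b = 267; c = 26; col = 'lime'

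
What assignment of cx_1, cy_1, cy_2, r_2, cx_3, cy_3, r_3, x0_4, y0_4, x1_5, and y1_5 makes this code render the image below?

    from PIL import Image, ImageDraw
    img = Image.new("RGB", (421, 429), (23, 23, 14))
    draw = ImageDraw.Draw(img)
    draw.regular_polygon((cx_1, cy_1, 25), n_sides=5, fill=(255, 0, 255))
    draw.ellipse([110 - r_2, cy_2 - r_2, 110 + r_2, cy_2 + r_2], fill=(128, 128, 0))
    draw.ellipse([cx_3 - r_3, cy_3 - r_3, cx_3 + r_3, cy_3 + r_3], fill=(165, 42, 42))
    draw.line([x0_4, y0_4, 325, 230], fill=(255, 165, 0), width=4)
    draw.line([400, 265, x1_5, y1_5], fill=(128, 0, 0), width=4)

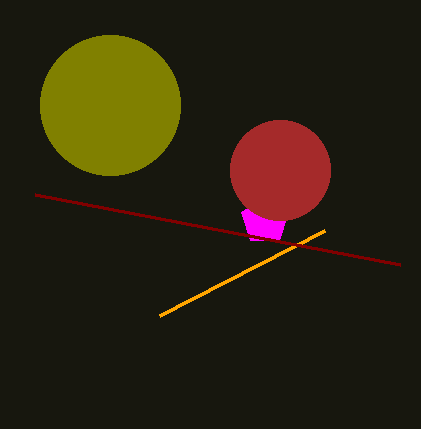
cx_1 = 265, cy_1 = 220, cy_2 = 105, r_2 = 70, cx_3 = 280, cy_3 = 170, r_3 = 50, x0_4 = 160, y0_4 = 315, x1_5 = 35, y1_5 = 195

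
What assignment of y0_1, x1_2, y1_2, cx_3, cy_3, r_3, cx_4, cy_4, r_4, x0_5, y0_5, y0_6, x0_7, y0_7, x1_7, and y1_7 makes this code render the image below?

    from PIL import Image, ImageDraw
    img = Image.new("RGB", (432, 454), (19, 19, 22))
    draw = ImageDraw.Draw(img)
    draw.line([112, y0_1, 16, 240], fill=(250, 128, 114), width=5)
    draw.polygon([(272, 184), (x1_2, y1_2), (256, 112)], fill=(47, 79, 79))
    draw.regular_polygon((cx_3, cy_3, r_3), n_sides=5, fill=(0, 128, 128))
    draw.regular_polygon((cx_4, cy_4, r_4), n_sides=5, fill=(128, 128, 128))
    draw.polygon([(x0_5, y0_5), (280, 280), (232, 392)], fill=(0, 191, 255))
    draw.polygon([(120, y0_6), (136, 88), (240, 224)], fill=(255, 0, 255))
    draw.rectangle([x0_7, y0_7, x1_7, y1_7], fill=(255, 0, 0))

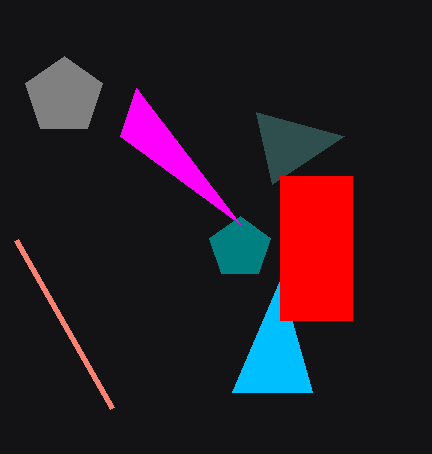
y0_1 = 408; x1_2 = 344; y1_2 = 136; cx_3 = 240; cy_3 = 248; r_3 = 32; cx_4 = 64; cy_4 = 96; r_4 = 40; x0_5 = 312; y0_5 = 392; y0_6 = 136; x0_7 = 280; y0_7 = 176; x1_7 = 352; y1_7 = 320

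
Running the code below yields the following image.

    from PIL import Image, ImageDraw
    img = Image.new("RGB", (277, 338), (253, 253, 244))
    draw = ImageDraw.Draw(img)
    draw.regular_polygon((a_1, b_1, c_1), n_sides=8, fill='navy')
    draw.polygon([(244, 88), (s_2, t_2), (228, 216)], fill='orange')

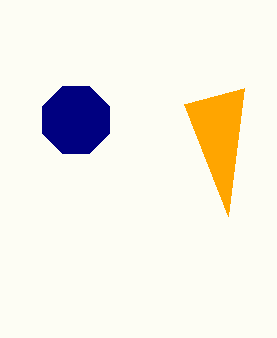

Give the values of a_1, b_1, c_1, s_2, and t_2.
a_1 = 76; b_1 = 120; c_1 = 36; s_2 = 184; t_2 = 104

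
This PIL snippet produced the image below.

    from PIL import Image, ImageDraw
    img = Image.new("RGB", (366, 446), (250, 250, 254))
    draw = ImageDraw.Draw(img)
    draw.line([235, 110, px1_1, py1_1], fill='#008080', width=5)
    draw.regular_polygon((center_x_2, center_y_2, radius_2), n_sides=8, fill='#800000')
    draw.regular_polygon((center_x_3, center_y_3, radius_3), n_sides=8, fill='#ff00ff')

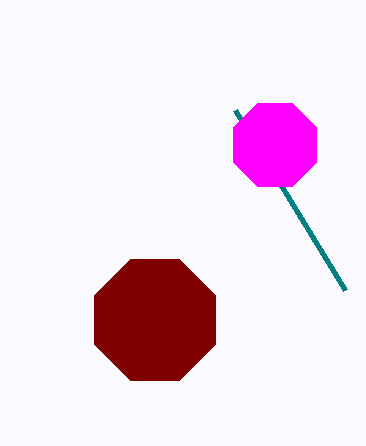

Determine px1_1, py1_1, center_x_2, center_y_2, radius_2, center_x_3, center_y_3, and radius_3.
px1_1 = 345; py1_1 = 290; center_x_2 = 155; center_y_2 = 320; radius_2 = 65; center_x_3 = 275; center_y_3 = 145; radius_3 = 45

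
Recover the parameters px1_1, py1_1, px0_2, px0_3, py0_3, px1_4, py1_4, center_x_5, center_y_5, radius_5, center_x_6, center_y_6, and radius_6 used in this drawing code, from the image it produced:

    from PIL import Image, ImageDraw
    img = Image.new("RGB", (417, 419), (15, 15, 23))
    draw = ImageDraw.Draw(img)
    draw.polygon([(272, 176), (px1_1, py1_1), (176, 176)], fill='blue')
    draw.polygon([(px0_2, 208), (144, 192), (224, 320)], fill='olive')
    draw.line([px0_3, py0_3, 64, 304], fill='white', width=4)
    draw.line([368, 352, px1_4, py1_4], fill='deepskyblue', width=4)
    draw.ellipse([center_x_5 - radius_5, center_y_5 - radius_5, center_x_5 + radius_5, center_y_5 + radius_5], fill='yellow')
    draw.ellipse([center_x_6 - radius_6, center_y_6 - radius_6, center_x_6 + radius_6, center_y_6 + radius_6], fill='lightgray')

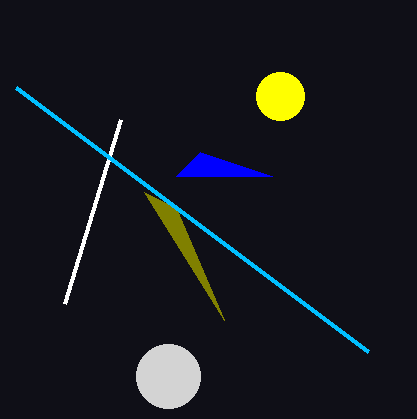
px1_1 = 200; py1_1 = 152; px0_2 = 176; px0_3 = 120; py0_3 = 120; px1_4 = 16; py1_4 = 88; center_x_5 = 280; center_y_5 = 96; radius_5 = 24; center_x_6 = 168; center_y_6 = 376; radius_6 = 32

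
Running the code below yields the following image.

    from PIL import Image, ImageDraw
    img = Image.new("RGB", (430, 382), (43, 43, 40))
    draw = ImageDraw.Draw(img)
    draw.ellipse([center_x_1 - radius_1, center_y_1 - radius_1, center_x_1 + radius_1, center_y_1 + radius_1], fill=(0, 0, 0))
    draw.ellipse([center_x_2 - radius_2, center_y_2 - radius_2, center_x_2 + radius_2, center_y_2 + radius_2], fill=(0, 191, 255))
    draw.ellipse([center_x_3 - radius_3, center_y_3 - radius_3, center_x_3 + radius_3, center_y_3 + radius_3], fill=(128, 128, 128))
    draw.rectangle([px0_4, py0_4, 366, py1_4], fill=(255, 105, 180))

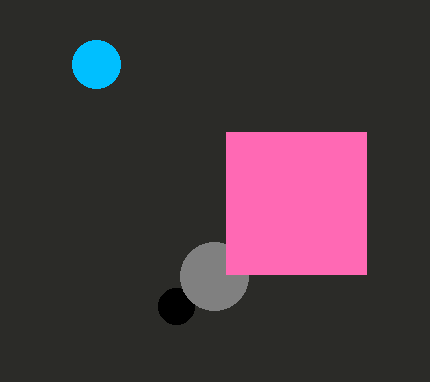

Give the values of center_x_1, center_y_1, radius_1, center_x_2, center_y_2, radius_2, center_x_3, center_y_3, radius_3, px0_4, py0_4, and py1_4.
center_x_1 = 176, center_y_1 = 306, radius_1 = 18, center_x_2 = 96, center_y_2 = 64, radius_2 = 24, center_x_3 = 214, center_y_3 = 276, radius_3 = 34, px0_4 = 226, py0_4 = 132, py1_4 = 274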